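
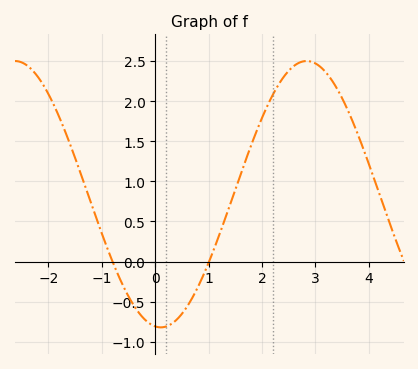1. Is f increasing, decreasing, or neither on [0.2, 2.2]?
increasing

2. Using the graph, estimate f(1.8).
1.45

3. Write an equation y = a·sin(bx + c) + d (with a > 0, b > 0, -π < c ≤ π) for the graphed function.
y = 1.66sin(1.1x - 1.7) + 0.84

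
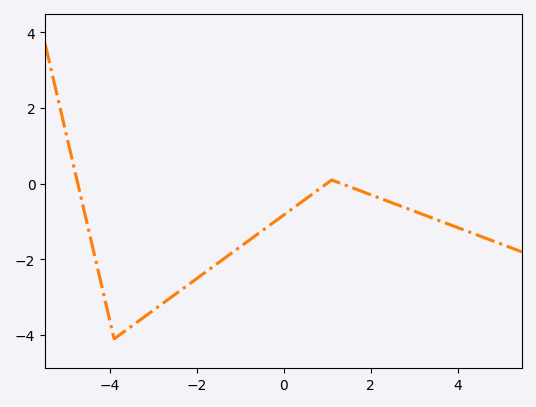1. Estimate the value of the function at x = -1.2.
-1.8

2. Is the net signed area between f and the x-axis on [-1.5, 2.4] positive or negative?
negative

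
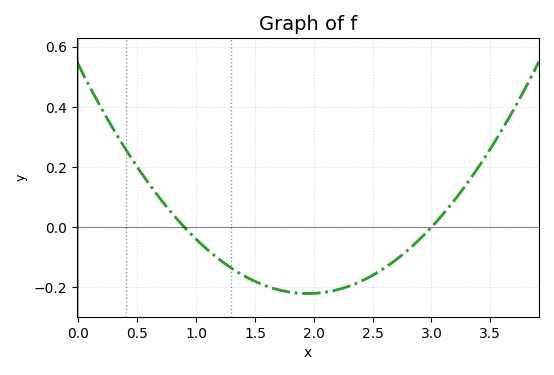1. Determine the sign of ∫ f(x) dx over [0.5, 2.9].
negative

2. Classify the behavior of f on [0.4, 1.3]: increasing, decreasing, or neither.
decreasing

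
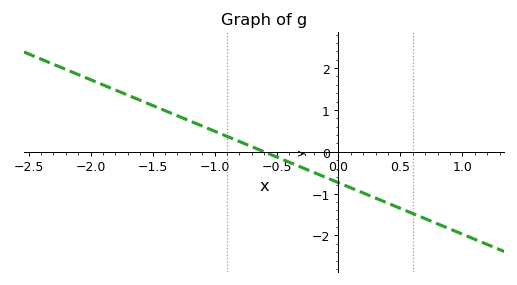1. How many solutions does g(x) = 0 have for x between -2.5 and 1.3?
1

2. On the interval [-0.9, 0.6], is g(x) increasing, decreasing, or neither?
decreasing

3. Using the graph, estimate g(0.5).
-1.4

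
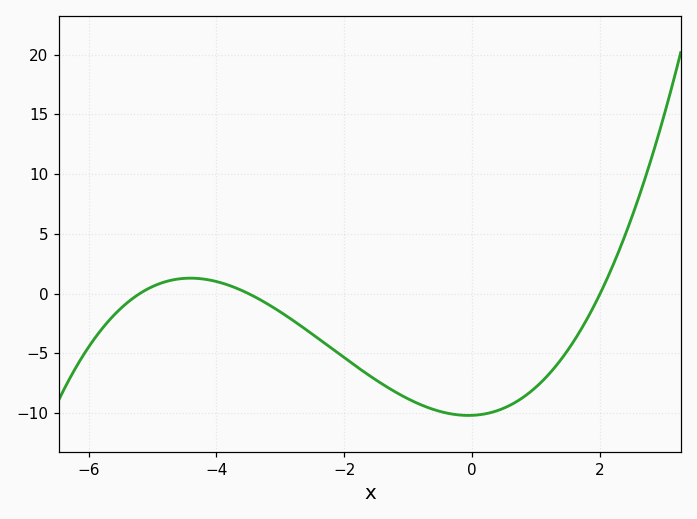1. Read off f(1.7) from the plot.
-3.01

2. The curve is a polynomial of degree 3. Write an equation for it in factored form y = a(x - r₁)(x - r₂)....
y = 0.28(x + 5.2)(x + 3.5)(x - 2)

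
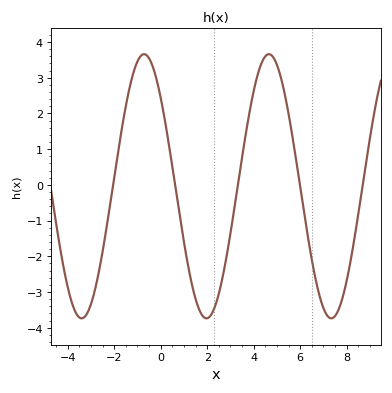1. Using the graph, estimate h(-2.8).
-2.9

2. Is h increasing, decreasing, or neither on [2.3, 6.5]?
neither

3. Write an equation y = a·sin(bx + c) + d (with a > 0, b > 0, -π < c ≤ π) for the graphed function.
y = 3.7sin(1.2x + 2.4) - 0.04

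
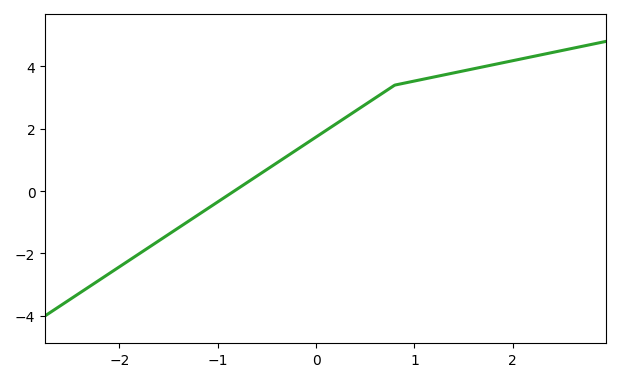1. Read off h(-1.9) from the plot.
-2.22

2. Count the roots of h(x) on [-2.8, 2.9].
1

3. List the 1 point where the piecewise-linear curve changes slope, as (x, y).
(0.8, 3.4)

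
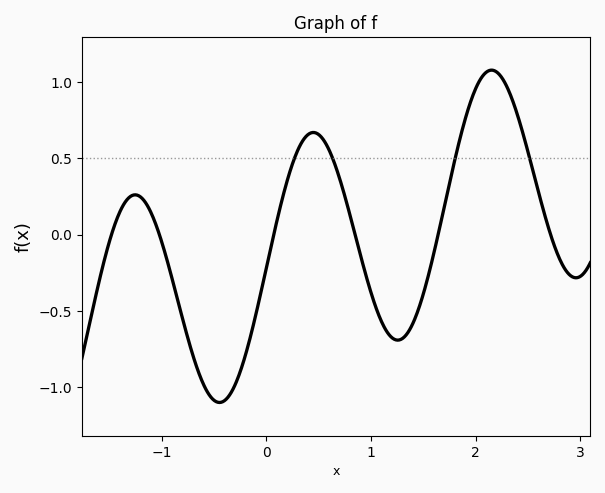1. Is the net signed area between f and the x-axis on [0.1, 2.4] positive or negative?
positive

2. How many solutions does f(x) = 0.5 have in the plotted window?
4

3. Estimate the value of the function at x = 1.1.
-0.55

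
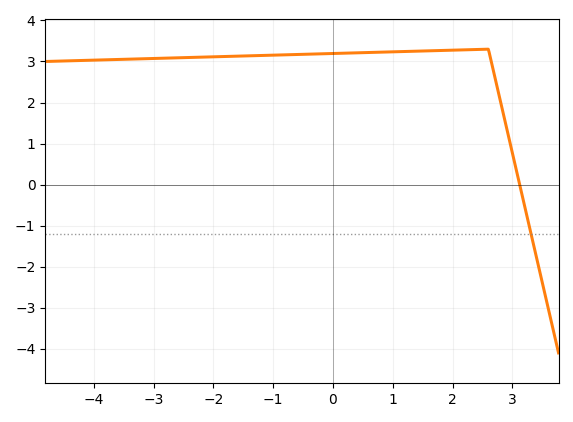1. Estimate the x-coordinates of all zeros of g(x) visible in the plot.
3.12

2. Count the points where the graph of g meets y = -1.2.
1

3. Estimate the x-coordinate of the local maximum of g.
2.6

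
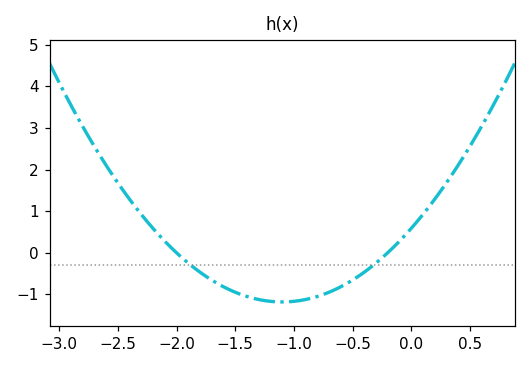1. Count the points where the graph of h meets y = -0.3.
2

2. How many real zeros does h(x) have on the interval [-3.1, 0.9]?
2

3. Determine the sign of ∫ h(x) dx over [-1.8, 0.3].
negative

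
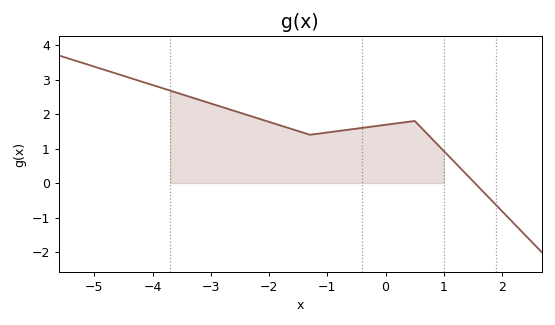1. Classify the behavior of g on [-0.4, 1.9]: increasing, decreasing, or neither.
neither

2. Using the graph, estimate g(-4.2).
2.95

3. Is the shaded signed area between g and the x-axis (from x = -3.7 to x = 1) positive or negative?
positive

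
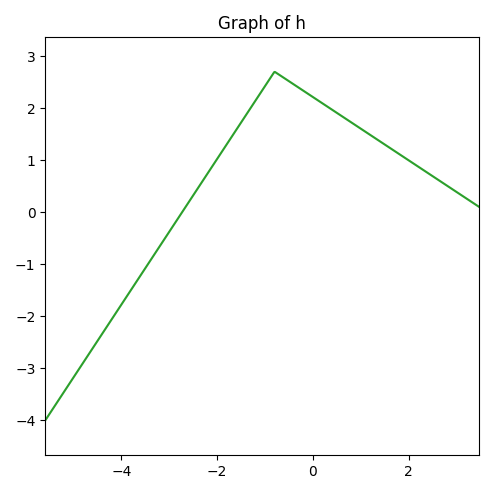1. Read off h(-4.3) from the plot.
-2.2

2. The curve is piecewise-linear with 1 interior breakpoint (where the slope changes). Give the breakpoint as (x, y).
(-0.8, 2.7)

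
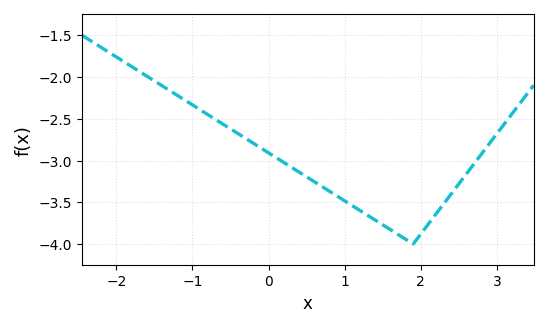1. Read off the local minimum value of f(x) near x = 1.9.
-4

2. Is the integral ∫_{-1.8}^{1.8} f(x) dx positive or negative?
negative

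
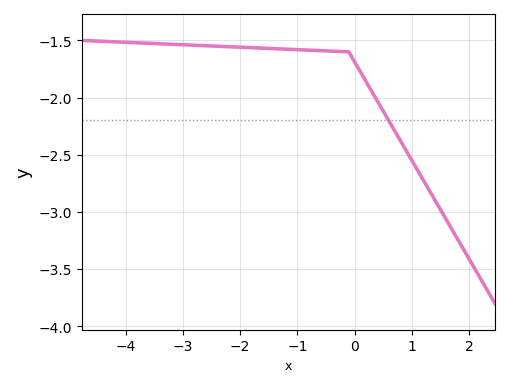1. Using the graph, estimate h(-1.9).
-1.56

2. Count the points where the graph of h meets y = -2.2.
1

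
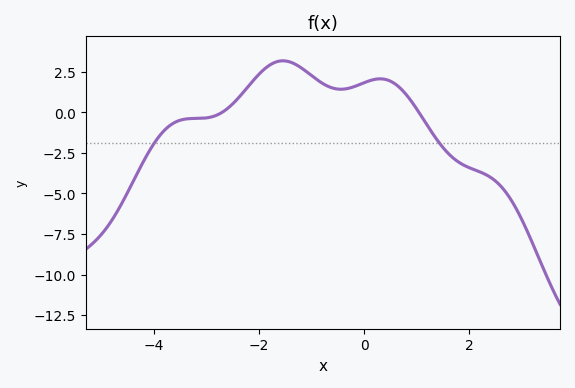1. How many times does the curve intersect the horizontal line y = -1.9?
2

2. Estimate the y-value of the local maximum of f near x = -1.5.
3.2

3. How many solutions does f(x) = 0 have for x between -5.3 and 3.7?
2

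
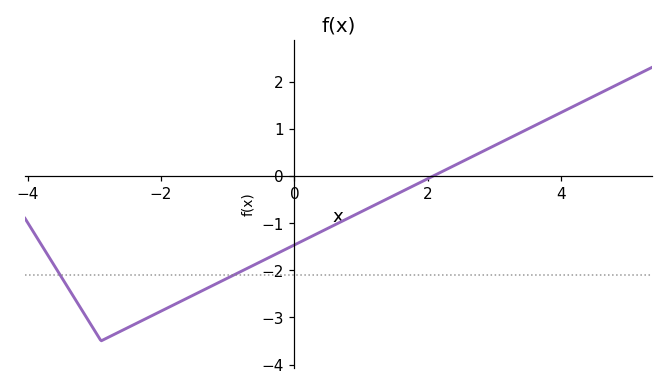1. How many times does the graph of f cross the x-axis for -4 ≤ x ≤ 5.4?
1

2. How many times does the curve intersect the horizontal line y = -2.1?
2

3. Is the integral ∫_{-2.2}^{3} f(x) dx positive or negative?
negative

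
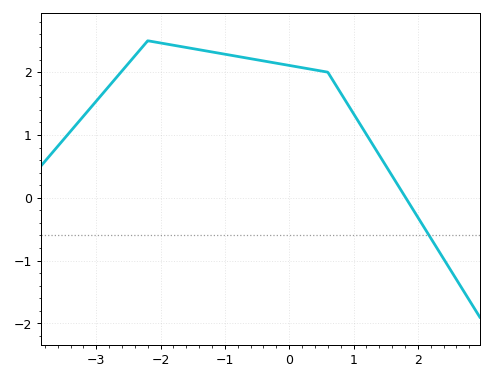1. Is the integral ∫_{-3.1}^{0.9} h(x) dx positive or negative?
positive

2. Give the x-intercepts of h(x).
1.8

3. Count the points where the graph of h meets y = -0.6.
1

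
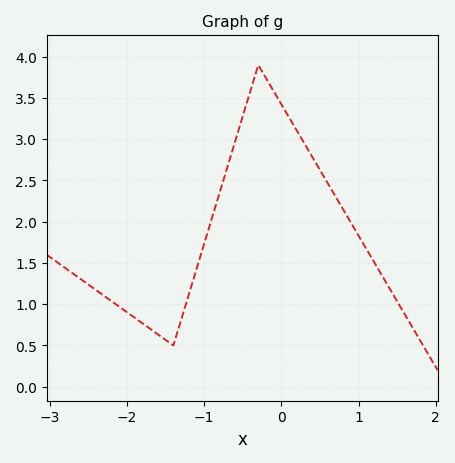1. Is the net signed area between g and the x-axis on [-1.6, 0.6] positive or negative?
positive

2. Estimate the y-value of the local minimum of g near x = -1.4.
0.5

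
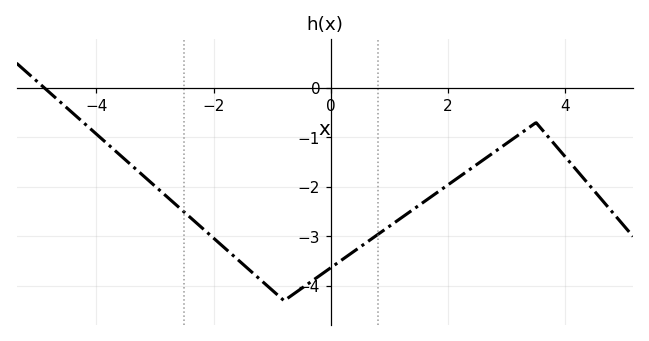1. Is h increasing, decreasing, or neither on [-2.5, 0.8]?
neither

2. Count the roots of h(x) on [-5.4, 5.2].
1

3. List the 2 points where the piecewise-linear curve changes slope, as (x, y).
(-0.8, -4.3); (3.5, -0.7)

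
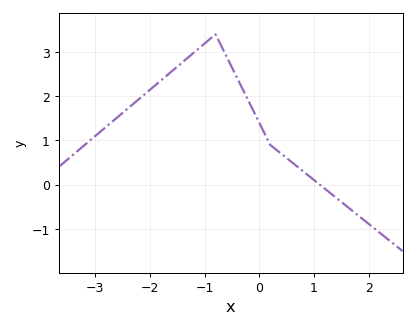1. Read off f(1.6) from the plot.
-0.5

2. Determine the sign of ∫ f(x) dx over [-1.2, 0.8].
positive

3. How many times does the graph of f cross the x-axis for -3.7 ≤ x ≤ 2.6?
1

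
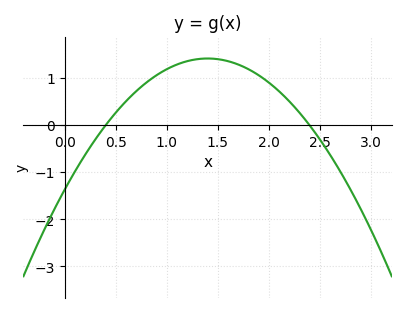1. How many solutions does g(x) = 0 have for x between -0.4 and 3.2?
2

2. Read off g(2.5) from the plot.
-0.298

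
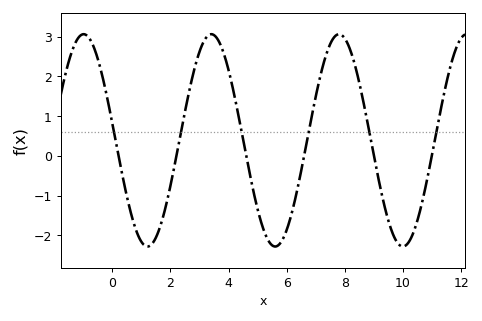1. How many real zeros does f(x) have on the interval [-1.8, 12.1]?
6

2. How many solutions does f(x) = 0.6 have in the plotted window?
6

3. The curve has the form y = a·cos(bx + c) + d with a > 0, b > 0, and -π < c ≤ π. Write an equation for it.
y = 2.67cos(1.43x + 1.41) + 0.39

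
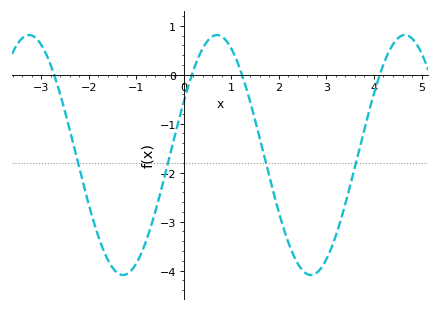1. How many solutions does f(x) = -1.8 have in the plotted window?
4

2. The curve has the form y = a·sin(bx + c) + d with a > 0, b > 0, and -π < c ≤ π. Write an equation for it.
y = 2.45sin(1.6x + 0.46) - 1.64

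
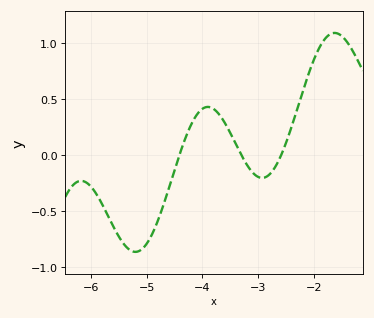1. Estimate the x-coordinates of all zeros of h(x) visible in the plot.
-4.4, -3.3, -2.6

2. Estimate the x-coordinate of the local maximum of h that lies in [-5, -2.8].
-3.9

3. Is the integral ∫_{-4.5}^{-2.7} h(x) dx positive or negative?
positive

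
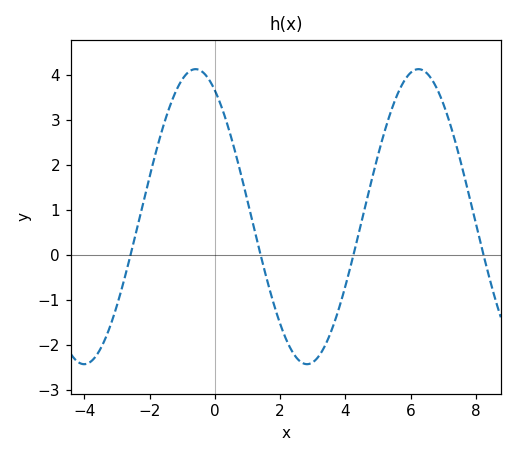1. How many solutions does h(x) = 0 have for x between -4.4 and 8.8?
4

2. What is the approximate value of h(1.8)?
-1.1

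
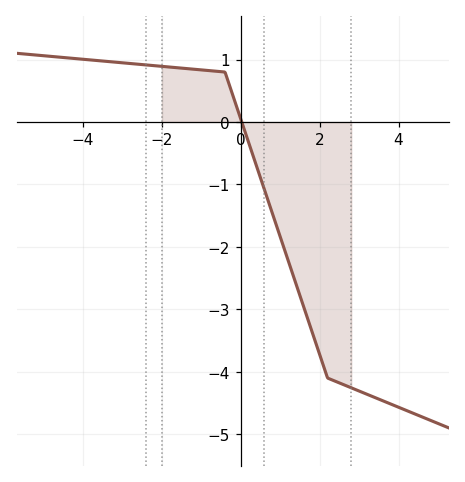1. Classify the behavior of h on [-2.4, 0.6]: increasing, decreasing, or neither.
decreasing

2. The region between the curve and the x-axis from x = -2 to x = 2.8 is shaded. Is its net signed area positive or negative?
negative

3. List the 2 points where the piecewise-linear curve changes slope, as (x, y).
(-0.4, 0.8); (2.2, -4.1)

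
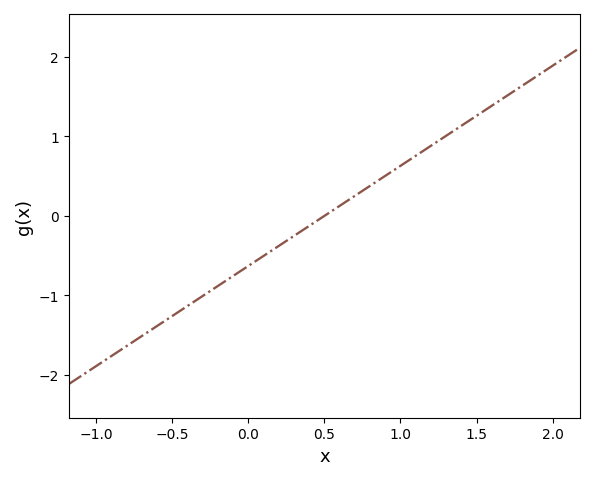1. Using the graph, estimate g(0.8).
0.4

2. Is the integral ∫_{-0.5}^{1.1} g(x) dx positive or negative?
negative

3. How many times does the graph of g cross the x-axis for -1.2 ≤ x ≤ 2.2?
1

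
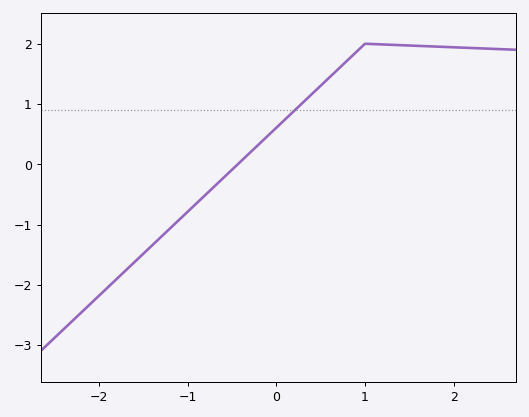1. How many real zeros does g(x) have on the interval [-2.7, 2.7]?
1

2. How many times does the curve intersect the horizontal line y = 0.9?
1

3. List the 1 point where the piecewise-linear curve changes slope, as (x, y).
(1, 2)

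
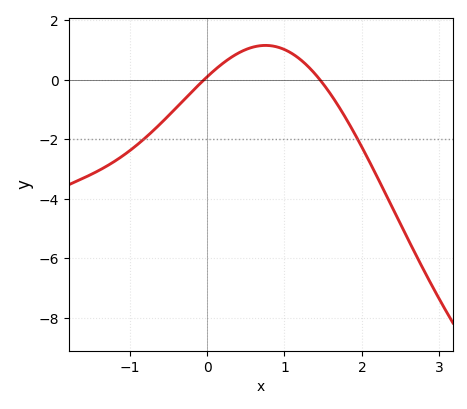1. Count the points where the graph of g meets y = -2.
2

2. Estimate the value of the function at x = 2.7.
-5.8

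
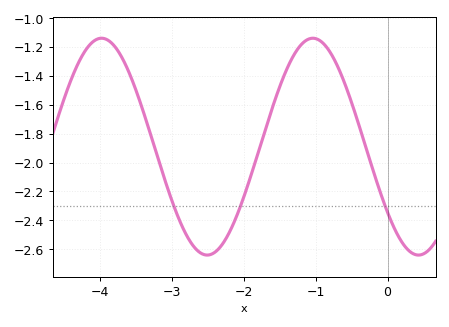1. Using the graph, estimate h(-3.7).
-1.27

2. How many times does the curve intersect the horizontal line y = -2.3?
3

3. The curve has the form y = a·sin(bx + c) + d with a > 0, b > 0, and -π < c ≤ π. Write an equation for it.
y = 0.75sin(2.14x - 2.49) - 1.89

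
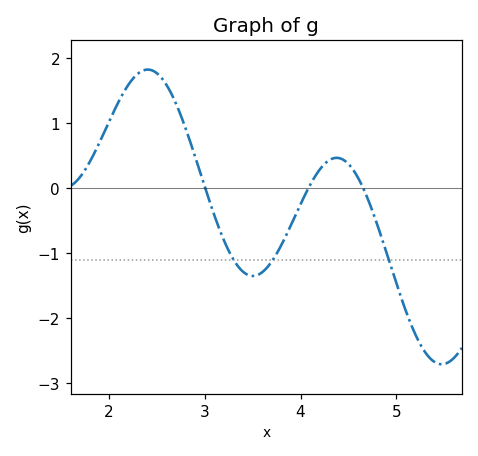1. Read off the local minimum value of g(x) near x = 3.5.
-1.35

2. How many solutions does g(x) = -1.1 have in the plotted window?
3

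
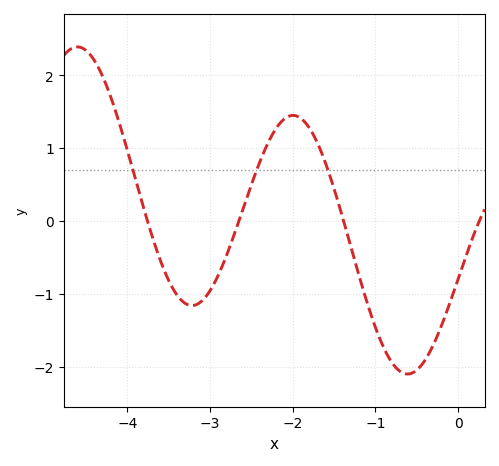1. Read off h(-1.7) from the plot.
1.1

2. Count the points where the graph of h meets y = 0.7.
3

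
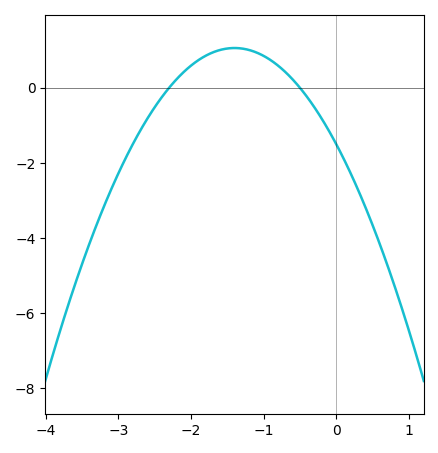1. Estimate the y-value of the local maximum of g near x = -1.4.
1.05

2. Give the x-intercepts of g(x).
-2.3, -0.5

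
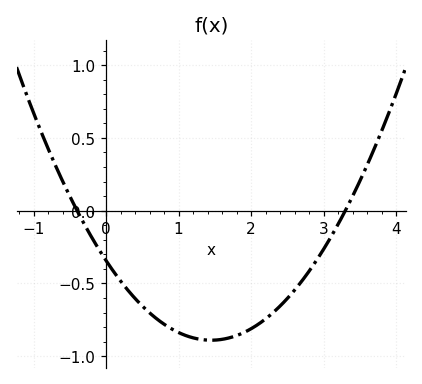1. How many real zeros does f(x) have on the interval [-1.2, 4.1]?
2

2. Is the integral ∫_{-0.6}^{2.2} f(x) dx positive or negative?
negative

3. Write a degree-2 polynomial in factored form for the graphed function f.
y = 0.26(x + 0.4)(x - 3.3)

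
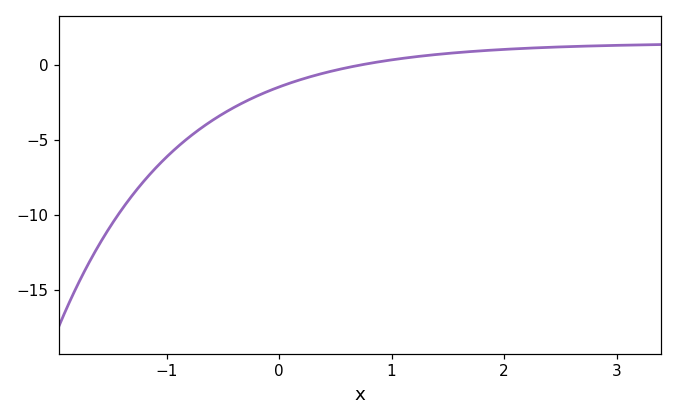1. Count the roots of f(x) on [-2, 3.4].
1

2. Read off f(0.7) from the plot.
0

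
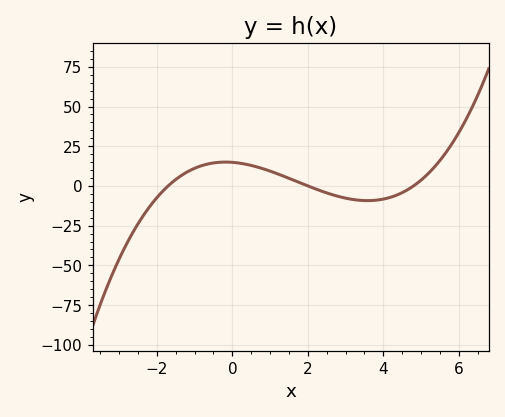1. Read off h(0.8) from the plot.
10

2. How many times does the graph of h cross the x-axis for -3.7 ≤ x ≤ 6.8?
3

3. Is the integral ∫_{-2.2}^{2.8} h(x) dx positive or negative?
positive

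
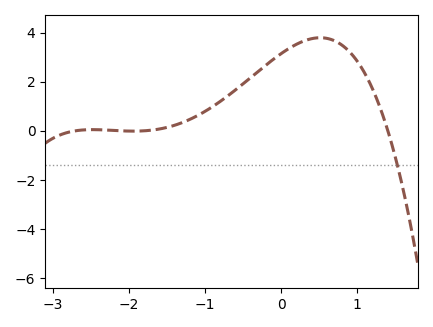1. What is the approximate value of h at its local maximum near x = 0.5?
3.79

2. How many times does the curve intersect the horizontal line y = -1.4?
1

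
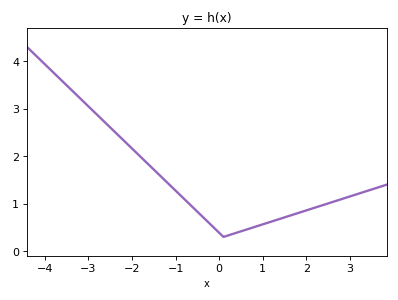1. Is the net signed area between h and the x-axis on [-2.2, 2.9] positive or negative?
positive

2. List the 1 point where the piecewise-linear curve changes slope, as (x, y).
(0.1, 0.3)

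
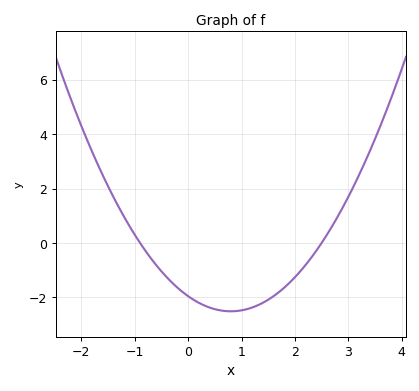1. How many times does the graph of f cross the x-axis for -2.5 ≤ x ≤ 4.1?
2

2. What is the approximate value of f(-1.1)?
0.6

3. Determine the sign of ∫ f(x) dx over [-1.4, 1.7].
negative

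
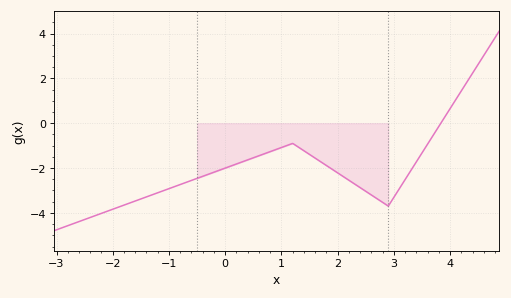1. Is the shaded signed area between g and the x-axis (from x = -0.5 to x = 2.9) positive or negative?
negative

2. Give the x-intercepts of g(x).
3.8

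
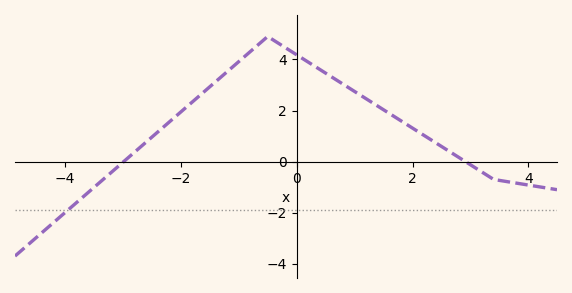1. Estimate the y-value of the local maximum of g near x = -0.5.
4.9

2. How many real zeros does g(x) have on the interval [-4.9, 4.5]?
2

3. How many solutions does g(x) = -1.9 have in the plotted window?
1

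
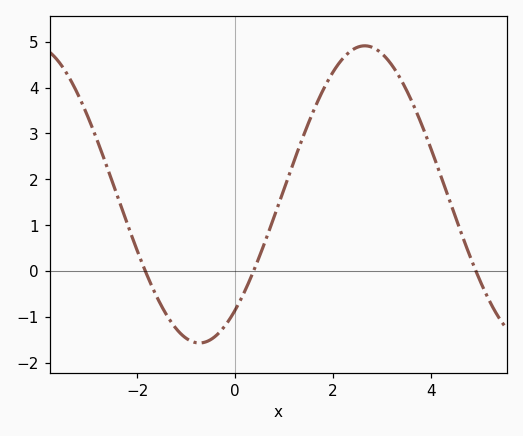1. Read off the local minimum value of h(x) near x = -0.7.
-1.6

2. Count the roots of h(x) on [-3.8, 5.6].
3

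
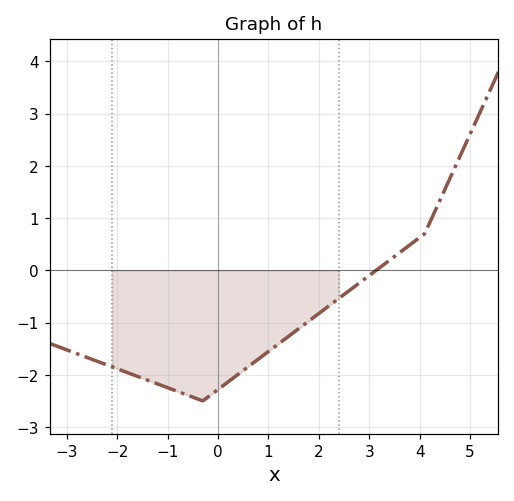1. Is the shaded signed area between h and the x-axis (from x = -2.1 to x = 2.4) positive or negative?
negative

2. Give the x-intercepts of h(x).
3.2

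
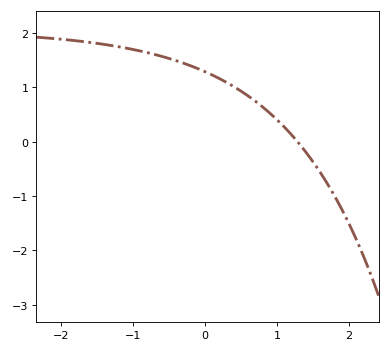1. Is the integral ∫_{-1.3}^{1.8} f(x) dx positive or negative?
positive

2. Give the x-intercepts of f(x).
1.29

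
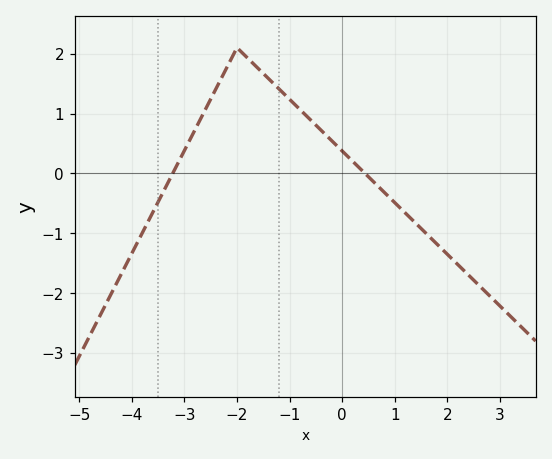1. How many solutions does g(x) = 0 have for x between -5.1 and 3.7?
2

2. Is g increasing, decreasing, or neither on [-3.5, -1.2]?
neither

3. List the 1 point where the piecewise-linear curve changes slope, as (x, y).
(-2, 2.1)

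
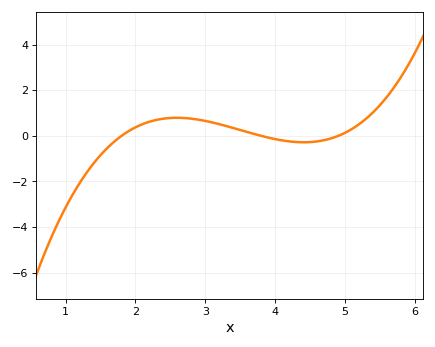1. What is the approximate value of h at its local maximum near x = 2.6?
0.795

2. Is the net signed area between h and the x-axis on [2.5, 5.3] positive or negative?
positive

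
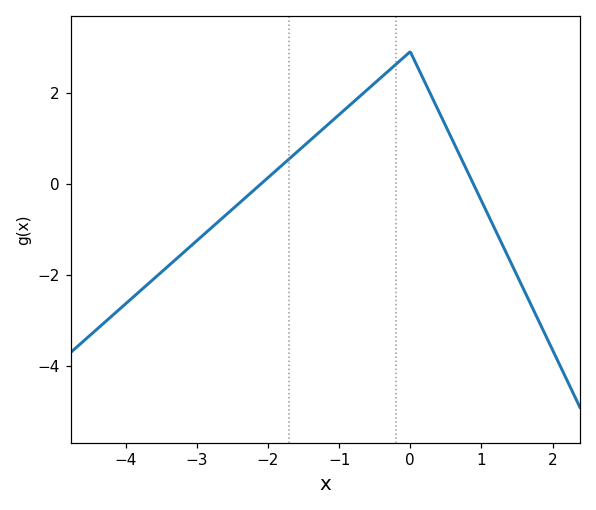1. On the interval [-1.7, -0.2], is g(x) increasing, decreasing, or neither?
increasing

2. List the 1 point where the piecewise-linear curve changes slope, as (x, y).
(0, 2.9)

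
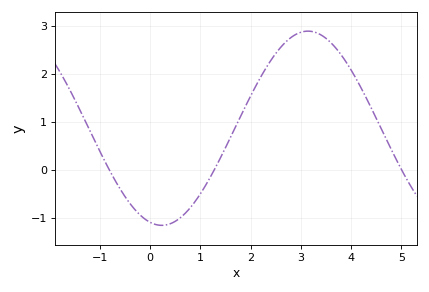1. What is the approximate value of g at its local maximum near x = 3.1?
2.9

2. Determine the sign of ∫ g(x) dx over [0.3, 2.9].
positive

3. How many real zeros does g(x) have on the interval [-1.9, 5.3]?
3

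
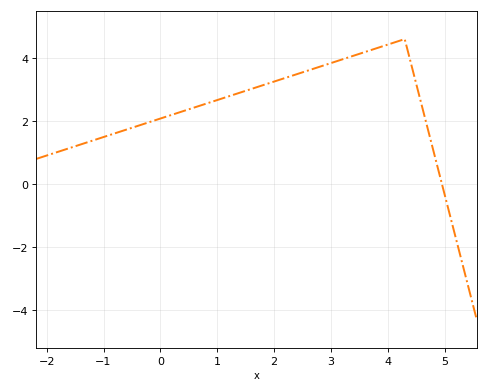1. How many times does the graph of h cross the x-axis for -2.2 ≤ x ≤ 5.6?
1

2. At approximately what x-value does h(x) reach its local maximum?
4.3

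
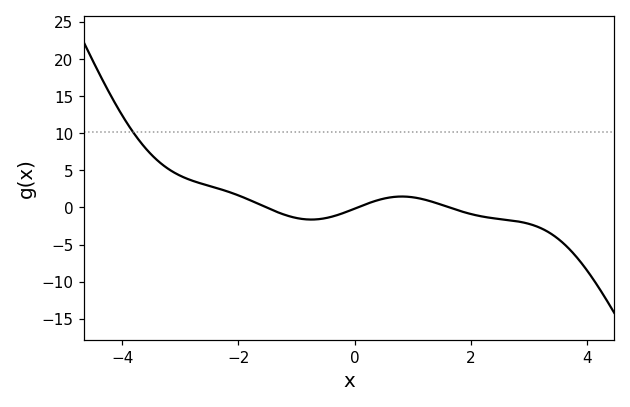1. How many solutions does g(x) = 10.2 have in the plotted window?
1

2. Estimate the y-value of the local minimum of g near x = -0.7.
-1.5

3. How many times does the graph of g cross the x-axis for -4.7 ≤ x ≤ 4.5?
3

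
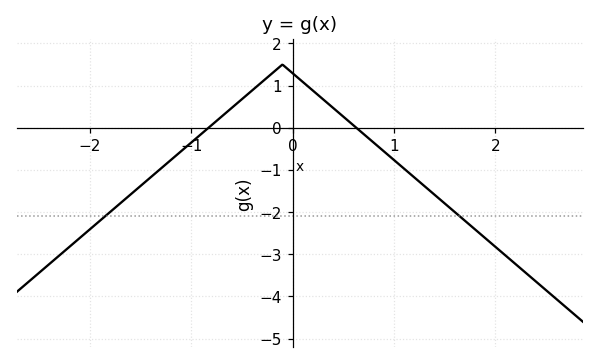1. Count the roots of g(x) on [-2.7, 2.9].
2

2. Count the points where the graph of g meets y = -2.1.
2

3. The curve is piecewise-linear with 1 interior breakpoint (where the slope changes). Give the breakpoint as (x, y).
(-0.1, 1.5)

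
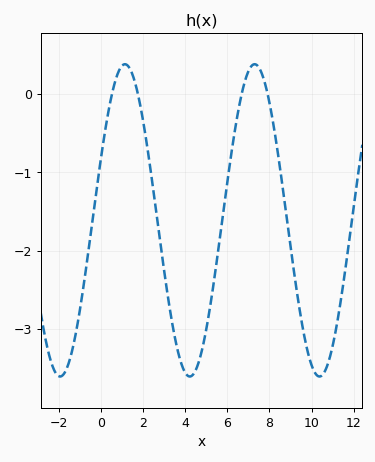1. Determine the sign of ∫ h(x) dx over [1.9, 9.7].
negative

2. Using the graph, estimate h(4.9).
-3.14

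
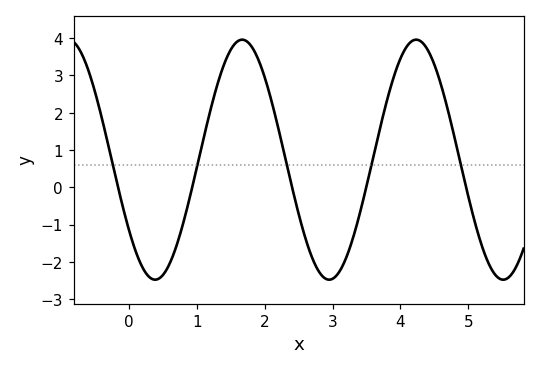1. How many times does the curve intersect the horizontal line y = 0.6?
5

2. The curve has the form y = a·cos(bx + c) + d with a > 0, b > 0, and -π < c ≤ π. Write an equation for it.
y = 3.22cos(2.5x + 2.2) + 0.74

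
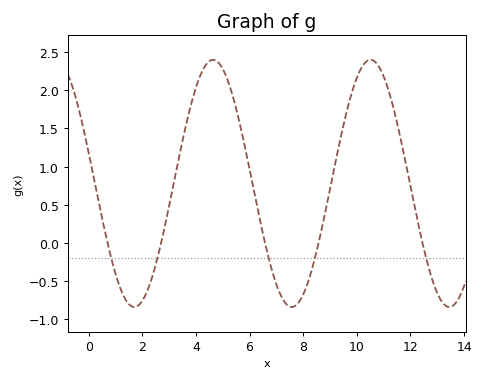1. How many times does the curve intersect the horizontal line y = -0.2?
5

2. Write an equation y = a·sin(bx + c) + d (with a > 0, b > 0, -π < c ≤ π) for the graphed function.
y = 1.62sin(1.07x + 2.89) + 0.78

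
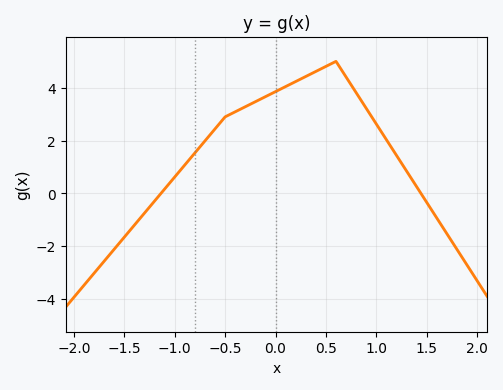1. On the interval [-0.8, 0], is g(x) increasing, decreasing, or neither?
increasing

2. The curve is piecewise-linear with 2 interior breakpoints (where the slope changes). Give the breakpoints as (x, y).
(-0.5, 2.9); (0.6, 5)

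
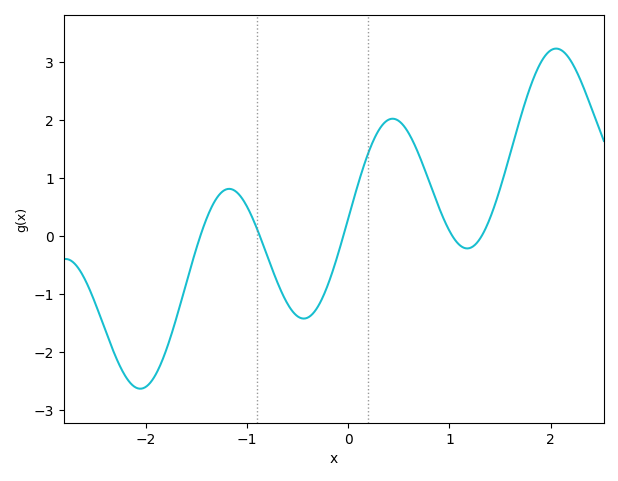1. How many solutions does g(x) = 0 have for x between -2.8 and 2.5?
5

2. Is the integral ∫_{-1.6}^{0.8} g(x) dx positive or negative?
positive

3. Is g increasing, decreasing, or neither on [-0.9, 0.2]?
neither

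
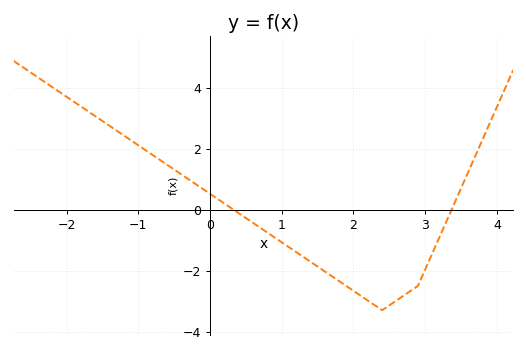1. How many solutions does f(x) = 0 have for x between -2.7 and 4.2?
2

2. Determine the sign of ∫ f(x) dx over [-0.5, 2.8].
negative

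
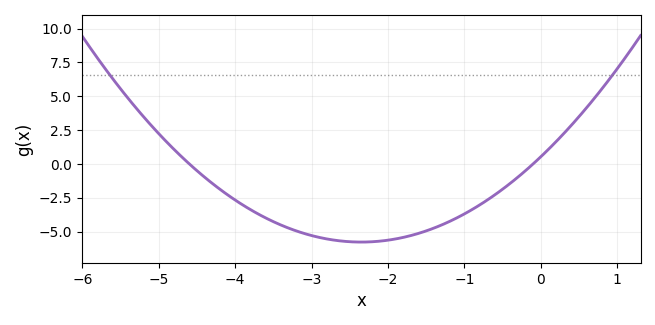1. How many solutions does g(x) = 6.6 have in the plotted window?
2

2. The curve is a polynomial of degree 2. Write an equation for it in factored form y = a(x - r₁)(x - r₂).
y = 1.14(x + 4.6)(x + 0.1)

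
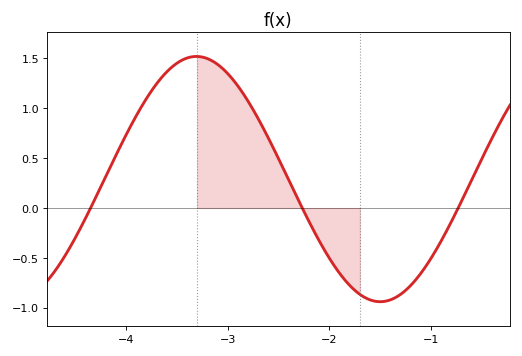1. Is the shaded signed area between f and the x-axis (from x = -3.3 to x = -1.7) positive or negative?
positive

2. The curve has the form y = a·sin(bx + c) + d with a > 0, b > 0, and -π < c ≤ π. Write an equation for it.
y = 1.23sin(1.74x + 1.04) + 0.29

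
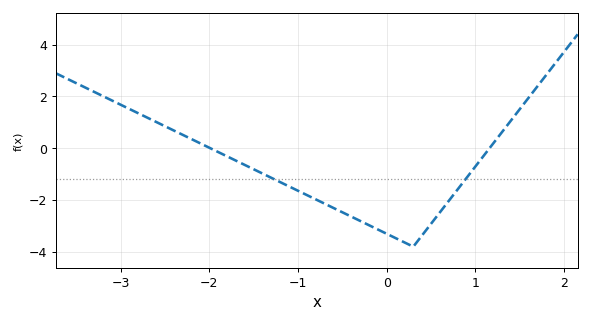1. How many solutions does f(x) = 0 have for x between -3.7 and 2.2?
2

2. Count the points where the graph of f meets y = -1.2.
2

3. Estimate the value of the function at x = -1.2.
-1.4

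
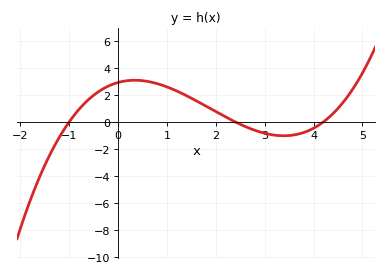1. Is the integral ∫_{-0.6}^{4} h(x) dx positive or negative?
positive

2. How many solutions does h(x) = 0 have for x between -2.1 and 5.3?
3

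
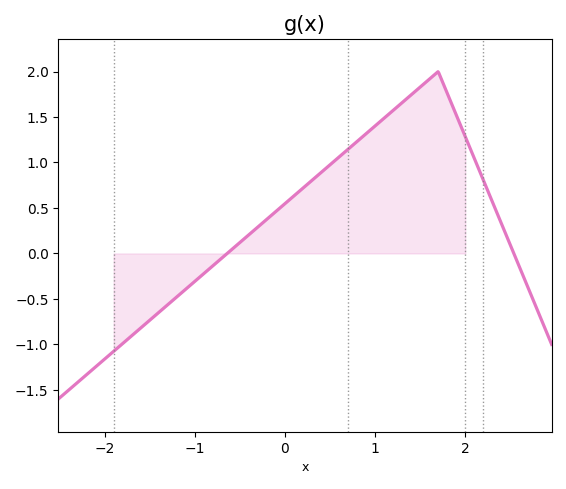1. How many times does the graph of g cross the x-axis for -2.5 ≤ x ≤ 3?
2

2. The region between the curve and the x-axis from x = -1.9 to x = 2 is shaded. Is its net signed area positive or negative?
positive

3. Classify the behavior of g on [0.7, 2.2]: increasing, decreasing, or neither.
neither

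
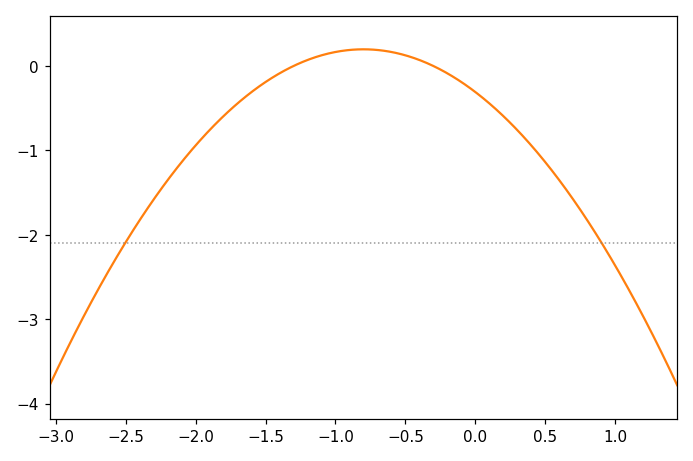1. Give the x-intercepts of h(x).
-1.3, -0.3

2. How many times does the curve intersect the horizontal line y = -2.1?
2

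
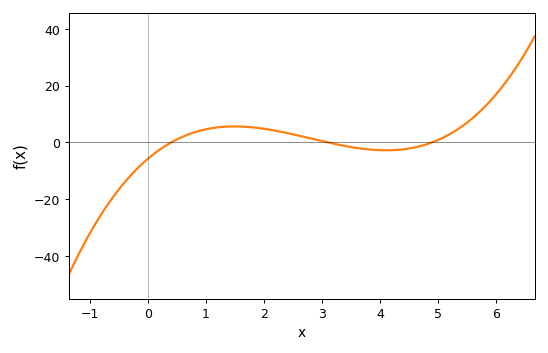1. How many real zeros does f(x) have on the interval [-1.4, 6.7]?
3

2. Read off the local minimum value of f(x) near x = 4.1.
-2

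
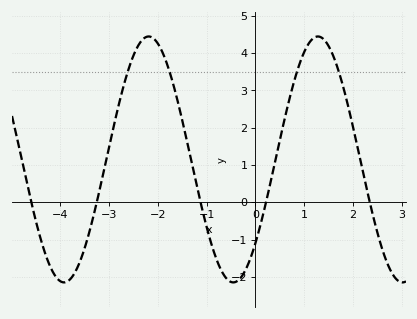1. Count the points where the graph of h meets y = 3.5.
4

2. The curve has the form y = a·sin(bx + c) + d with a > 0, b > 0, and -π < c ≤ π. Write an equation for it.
y = 3.3sin(1.81x - 0.75) + 1.15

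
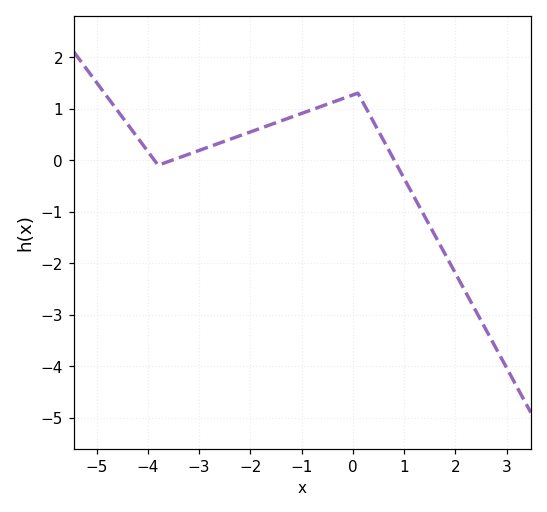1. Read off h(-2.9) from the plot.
0.223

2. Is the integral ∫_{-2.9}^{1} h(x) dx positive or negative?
positive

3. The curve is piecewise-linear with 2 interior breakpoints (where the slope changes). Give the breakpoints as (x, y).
(-3.8, -0.1); (0.1, 1.3)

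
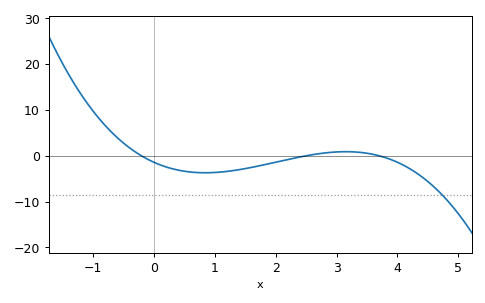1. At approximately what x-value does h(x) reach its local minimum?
0.8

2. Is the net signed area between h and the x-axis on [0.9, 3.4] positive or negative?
negative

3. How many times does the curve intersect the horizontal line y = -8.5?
1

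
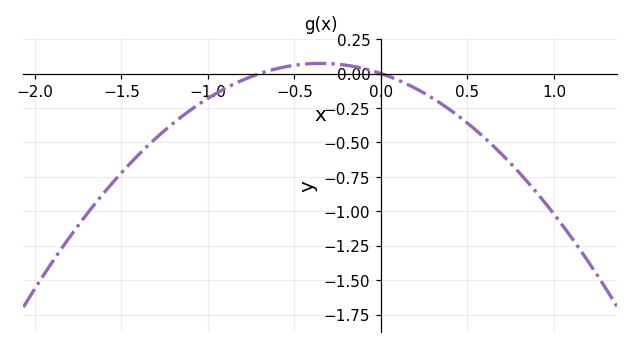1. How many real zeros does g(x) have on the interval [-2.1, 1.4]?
2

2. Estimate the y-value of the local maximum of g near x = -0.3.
0.073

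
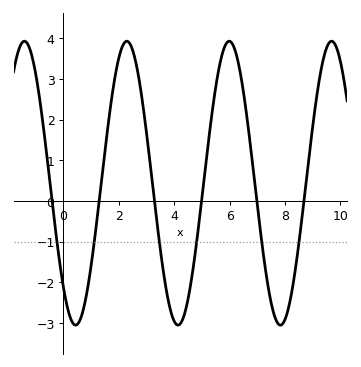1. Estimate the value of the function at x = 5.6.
3.2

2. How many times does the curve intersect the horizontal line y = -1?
6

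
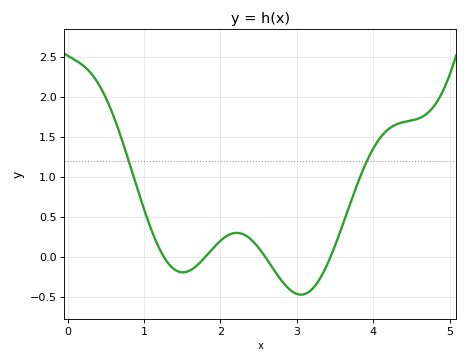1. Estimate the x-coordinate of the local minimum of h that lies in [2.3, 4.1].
3.1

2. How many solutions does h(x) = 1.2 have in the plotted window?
2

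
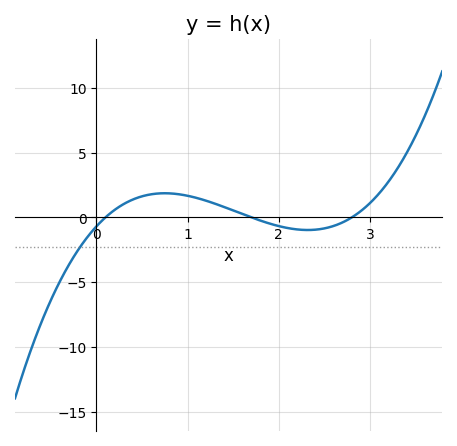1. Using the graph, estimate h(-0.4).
-5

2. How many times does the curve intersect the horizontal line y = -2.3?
1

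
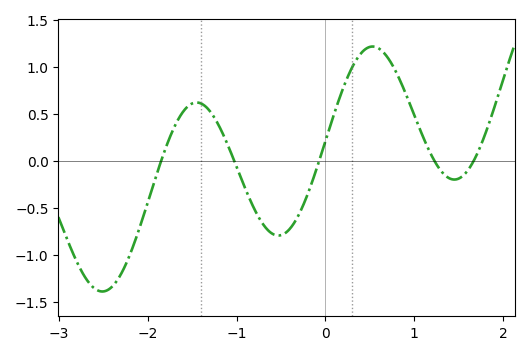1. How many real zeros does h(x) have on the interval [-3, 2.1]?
5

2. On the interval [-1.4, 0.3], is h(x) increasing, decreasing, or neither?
neither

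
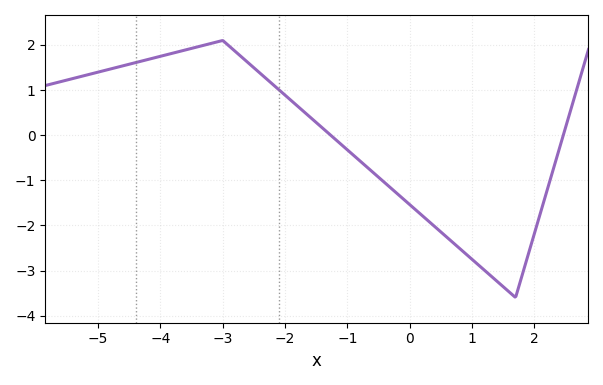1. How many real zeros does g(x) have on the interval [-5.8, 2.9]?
2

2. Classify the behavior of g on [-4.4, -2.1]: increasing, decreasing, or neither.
neither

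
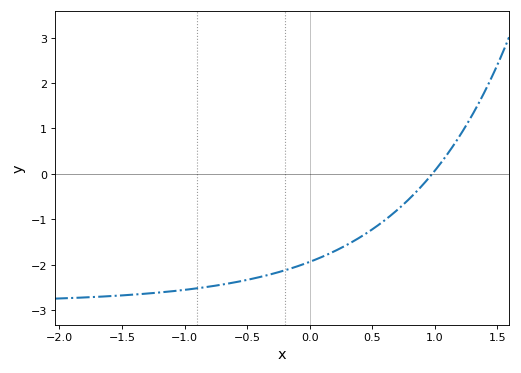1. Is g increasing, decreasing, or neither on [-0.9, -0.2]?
increasing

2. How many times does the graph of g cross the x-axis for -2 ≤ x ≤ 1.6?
1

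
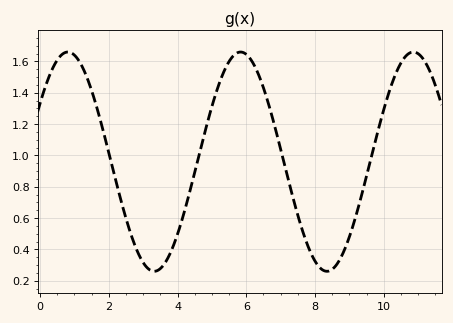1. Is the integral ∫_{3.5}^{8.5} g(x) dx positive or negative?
positive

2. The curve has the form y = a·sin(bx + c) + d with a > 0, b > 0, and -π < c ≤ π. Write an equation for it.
y = 0.7sin(1.2x + 0.56) + 0.96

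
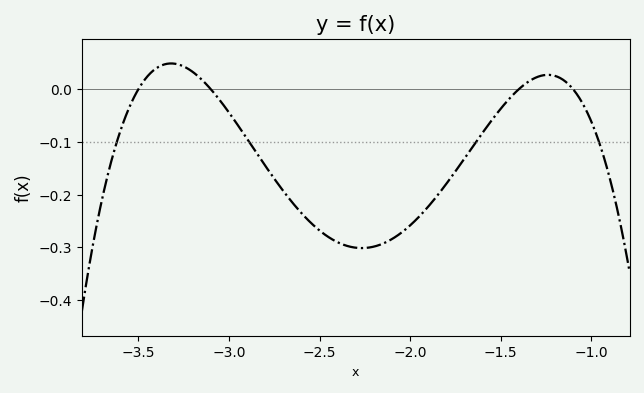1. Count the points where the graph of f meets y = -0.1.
4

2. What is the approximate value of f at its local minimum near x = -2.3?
-0.3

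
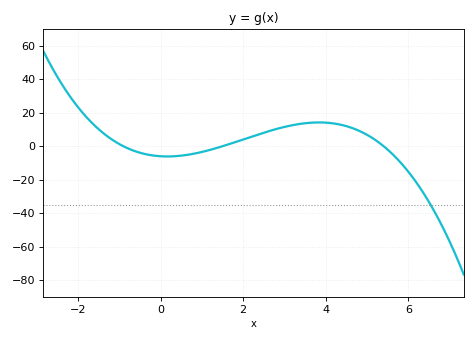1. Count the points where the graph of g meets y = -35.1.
1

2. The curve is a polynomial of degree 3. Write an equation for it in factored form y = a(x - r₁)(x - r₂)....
y = -0.82(x + 0.9)(x - 1.5)(x - 5.4)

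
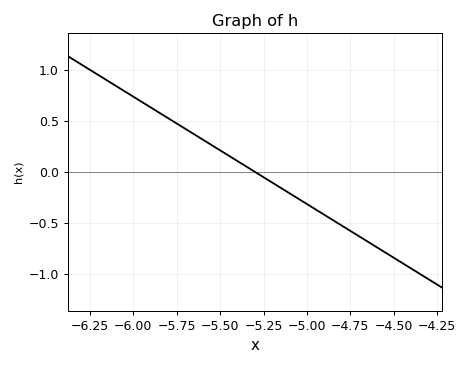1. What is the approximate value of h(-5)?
-0.315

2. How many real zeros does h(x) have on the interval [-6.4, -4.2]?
1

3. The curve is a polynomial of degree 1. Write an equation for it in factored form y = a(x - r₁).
y = -1.05(x + 5.3)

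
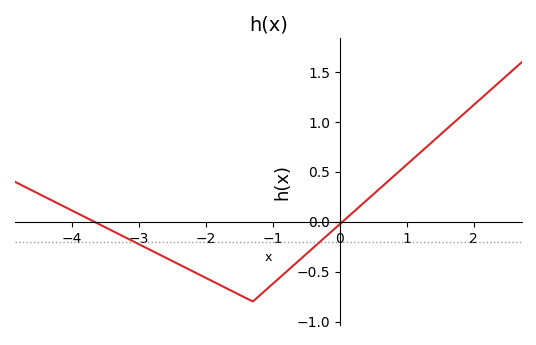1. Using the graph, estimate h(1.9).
1.1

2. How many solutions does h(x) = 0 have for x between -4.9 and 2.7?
2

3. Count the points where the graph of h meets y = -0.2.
2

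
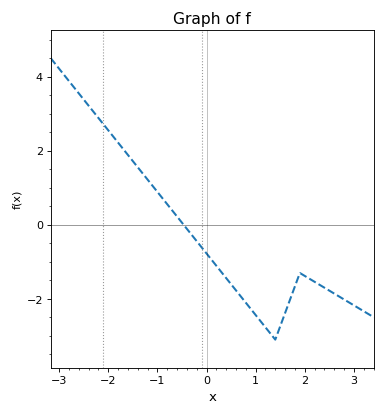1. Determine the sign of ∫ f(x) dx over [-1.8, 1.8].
negative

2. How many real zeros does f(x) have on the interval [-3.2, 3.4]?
1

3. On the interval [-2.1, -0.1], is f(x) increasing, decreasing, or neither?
decreasing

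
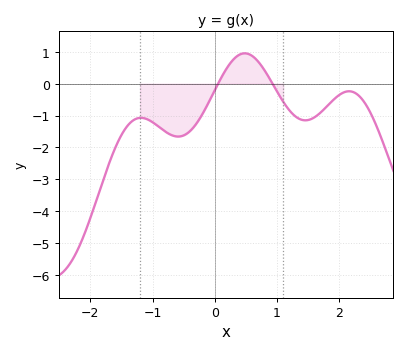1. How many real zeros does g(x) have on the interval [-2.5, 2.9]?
2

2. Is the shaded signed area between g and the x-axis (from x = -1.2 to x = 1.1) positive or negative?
negative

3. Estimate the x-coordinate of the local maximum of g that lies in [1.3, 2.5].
2.2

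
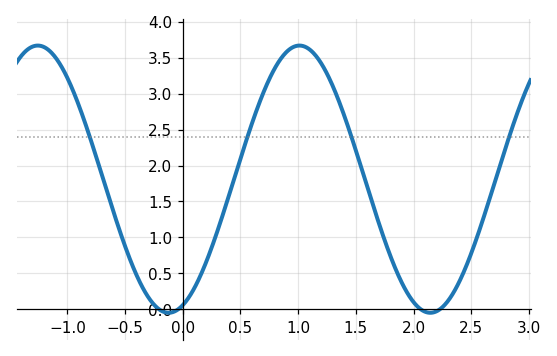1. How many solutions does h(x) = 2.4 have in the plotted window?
4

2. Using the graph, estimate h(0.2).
0.65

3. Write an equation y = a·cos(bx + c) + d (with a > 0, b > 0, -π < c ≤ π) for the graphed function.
y = 1.86cos(2.8x - 2.8) + 1.81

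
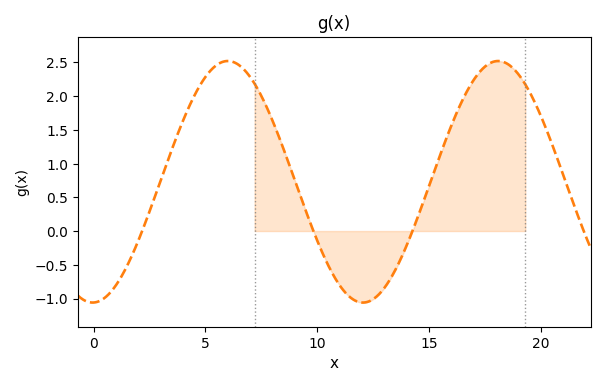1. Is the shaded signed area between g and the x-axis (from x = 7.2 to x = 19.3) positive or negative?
positive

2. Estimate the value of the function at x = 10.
-0.15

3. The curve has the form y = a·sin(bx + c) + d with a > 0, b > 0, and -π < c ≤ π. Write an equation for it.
y = 1.79sin(0.52x - 1.6) + 0.73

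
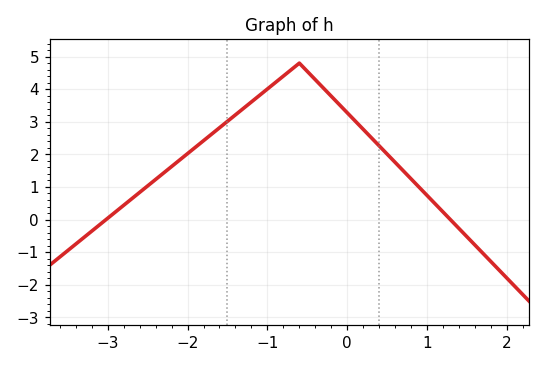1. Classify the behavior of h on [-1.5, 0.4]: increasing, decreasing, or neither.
neither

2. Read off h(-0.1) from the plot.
3.5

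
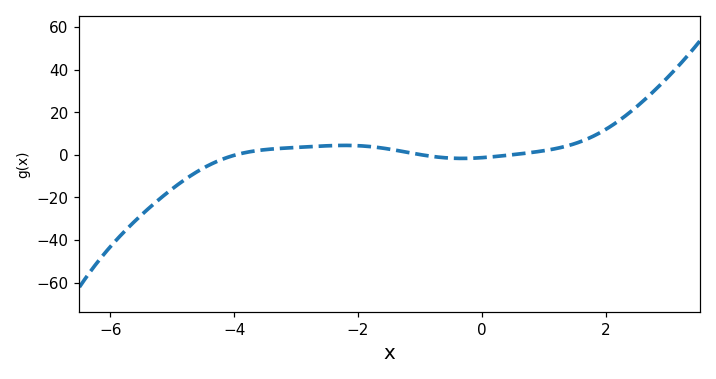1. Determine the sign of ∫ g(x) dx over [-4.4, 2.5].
positive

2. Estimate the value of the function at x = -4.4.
-4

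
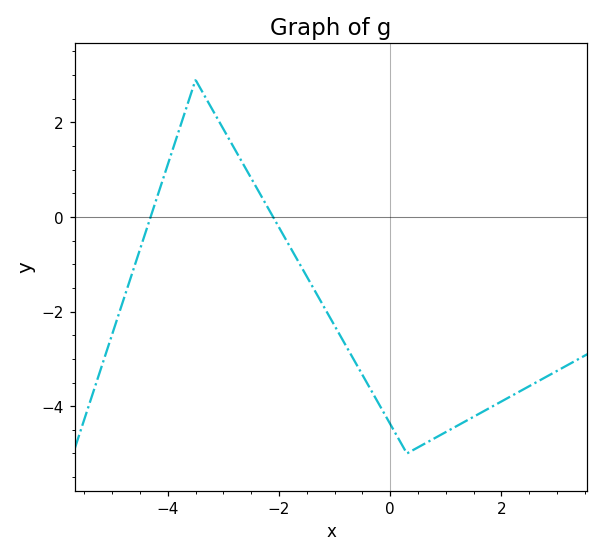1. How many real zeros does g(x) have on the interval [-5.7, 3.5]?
2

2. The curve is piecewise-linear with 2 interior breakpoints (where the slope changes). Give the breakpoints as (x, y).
(-3.5, 2.9); (0.3, -5)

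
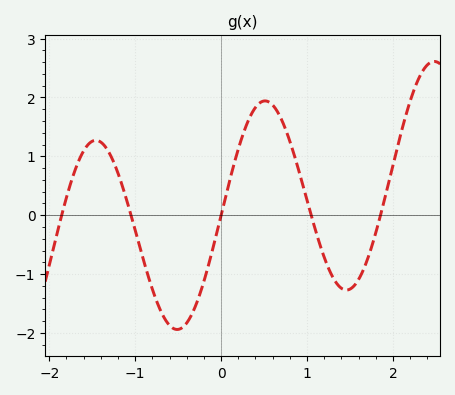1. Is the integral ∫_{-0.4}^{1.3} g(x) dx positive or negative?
positive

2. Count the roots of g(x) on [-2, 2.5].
5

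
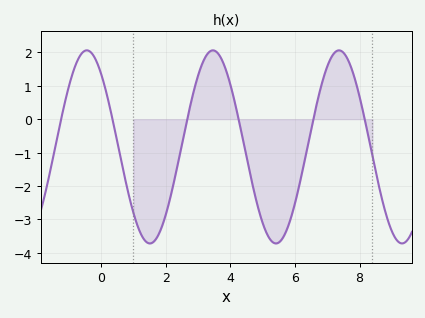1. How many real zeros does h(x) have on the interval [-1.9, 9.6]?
6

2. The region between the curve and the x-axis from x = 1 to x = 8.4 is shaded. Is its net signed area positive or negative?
negative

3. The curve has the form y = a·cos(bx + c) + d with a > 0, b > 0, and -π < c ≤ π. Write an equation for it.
y = 2.89cos(1.6x + 0.71) - 0.83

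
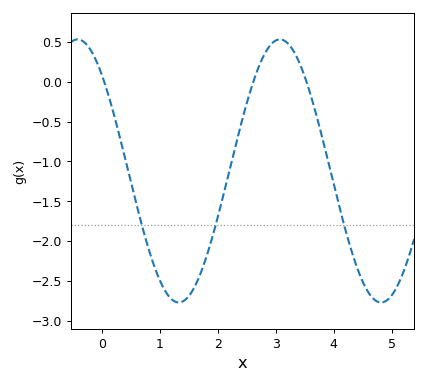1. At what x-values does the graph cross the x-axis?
0, 2.6, 3.5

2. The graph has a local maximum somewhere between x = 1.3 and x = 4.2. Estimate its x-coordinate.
3.1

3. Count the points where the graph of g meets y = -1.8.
3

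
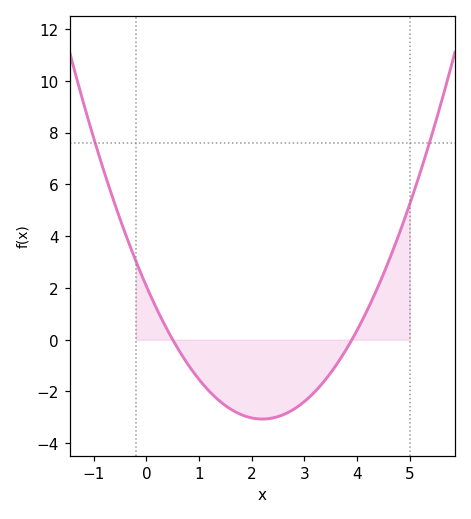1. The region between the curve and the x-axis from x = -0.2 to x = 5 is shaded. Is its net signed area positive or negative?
negative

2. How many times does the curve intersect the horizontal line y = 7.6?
2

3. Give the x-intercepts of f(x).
0.5, 3.9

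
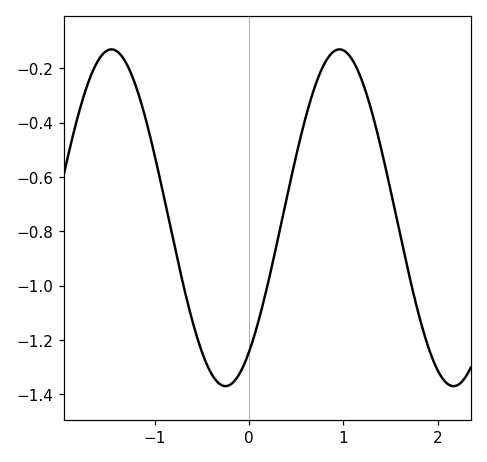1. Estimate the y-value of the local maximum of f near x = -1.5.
-0.13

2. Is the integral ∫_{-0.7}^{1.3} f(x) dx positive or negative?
negative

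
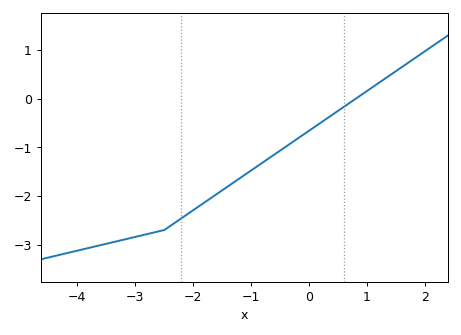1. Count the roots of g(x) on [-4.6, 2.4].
1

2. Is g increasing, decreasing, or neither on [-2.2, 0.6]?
increasing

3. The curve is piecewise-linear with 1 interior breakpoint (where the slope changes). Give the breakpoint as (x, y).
(-2.5, -2.7)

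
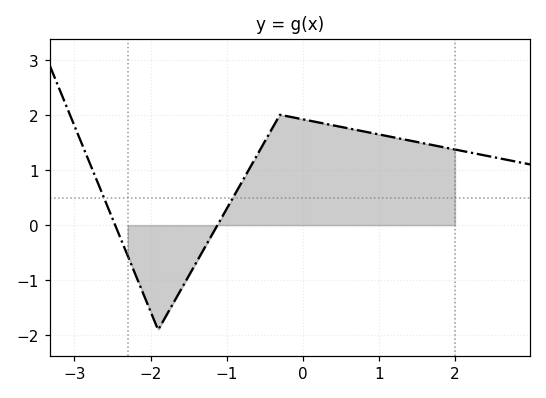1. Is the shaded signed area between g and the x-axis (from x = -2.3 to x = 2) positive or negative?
positive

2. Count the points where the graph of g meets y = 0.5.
2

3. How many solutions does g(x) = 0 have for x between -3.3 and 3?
2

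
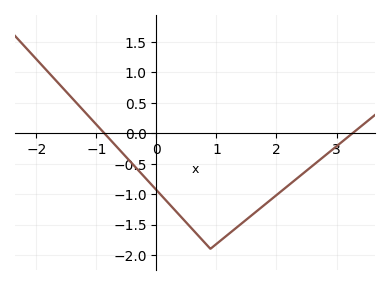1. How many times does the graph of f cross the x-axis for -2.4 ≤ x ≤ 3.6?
2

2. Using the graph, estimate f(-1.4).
0.573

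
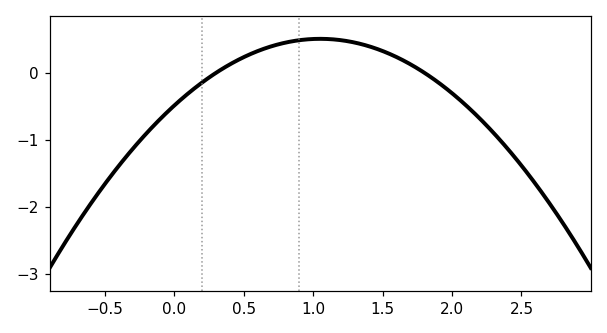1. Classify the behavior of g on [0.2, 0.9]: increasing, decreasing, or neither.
increasing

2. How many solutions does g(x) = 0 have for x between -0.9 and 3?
2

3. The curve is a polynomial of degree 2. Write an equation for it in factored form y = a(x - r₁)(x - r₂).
y = -0.9(x - 0.3)(x - 1.8)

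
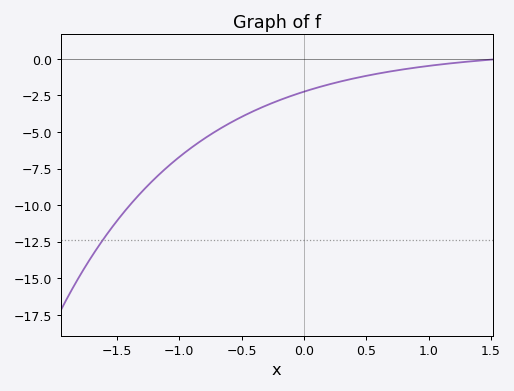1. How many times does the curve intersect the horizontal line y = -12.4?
1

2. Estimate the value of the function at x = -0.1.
-2.52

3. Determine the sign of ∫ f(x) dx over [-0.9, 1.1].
negative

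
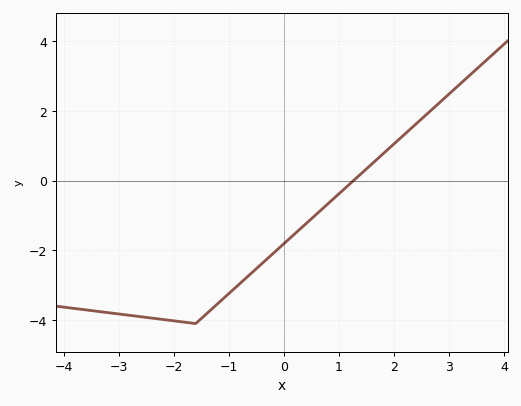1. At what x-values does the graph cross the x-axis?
1.2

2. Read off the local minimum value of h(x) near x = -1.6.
-4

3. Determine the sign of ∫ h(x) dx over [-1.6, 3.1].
negative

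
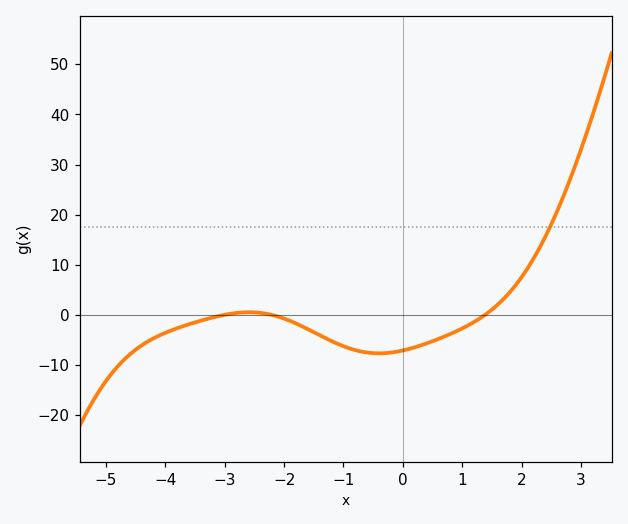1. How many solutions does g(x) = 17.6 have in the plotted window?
1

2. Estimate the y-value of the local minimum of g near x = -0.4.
-8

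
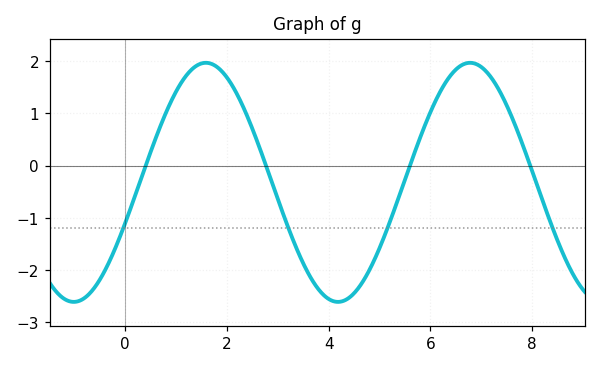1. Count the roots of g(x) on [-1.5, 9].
4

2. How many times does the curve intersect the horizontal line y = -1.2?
4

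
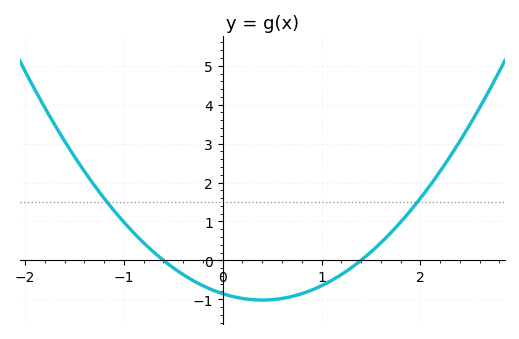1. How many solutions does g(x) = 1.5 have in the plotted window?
2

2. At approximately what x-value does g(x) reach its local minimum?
0.4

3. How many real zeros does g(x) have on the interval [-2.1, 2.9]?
2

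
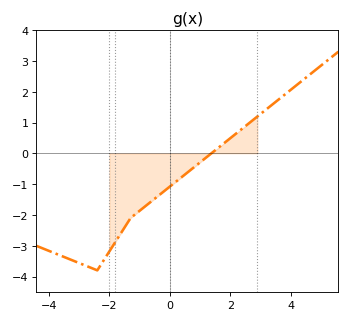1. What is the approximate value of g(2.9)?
1.2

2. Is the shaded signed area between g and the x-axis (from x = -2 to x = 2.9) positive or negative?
negative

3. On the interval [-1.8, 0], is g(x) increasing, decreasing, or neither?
increasing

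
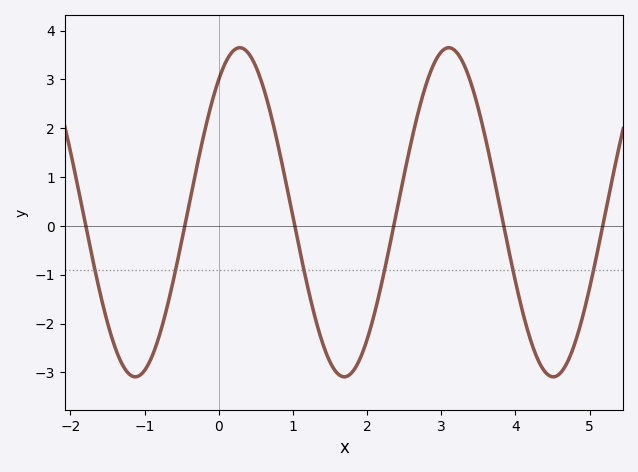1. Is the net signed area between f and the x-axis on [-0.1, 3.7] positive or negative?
positive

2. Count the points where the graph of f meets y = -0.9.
6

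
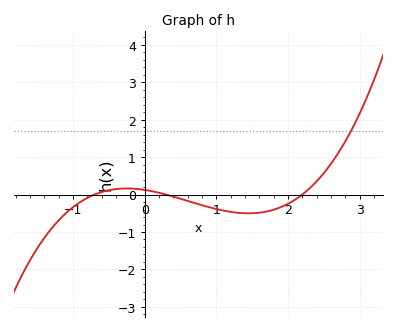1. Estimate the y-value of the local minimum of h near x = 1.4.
-0.5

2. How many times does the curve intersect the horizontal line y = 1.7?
1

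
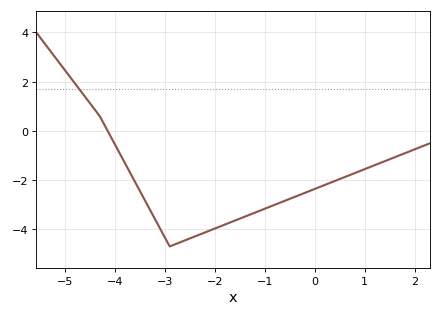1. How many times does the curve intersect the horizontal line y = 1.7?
1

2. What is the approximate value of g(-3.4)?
-2.8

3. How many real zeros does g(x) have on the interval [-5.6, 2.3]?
1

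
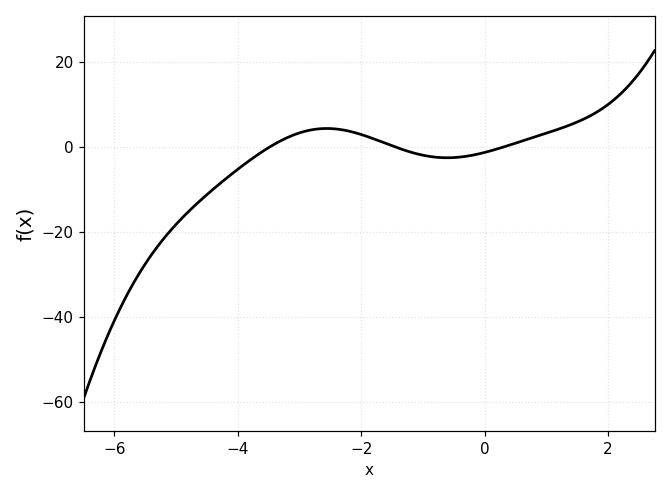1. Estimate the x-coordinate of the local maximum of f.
-2.6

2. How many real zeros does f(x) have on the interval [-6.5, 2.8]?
3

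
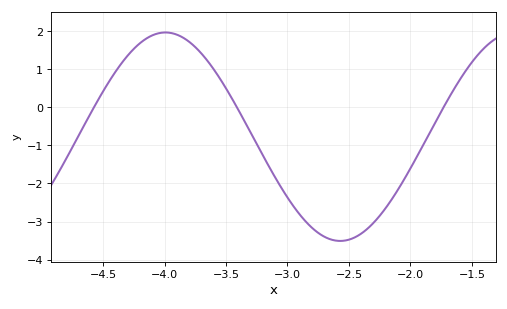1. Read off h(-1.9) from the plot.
-1.01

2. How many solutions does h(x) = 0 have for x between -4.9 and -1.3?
3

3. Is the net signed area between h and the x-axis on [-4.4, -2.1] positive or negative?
negative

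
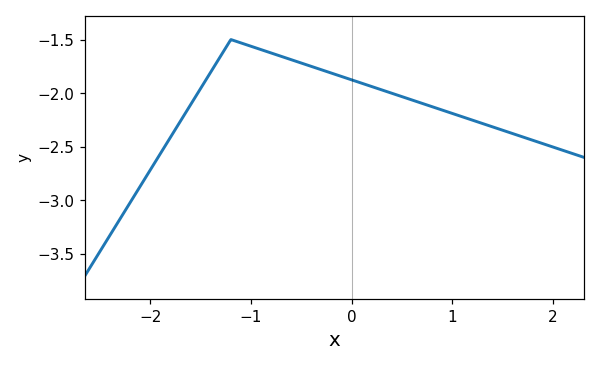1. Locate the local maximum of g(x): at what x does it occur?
-1.2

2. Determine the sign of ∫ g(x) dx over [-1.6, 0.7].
negative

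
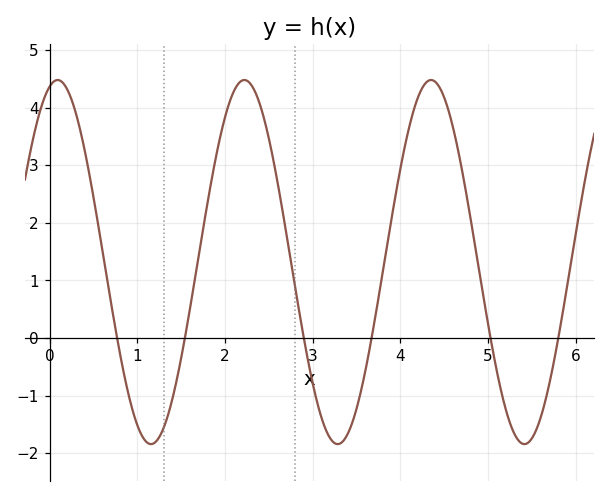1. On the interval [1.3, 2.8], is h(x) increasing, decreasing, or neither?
neither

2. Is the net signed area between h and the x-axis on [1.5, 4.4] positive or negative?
positive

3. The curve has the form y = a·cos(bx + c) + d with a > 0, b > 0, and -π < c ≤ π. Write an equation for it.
y = 3.16cos(3x - 0.27) + 1.32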